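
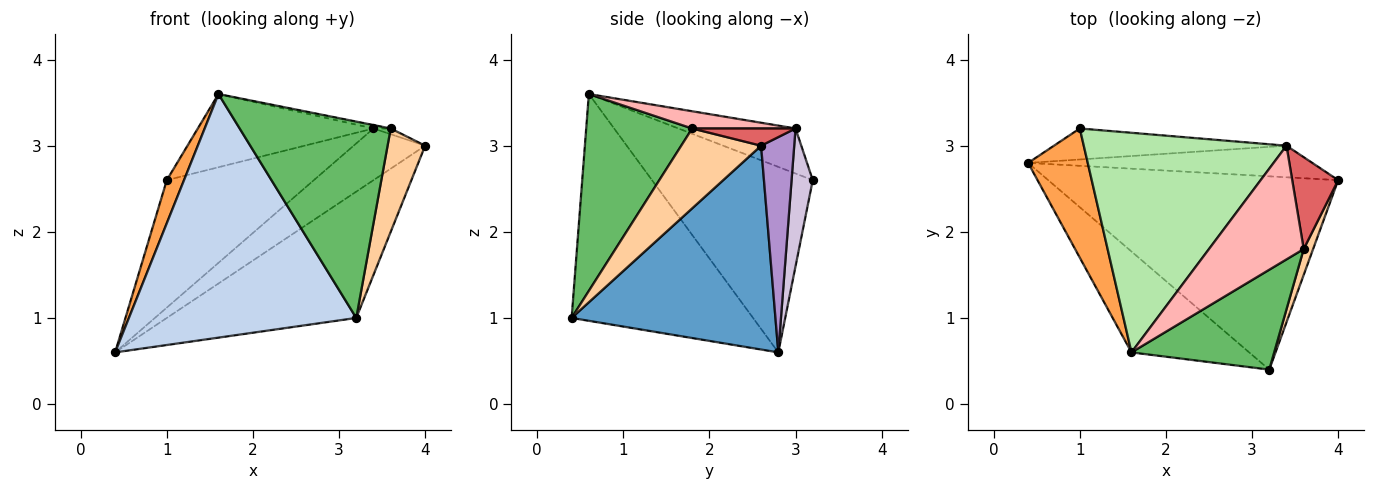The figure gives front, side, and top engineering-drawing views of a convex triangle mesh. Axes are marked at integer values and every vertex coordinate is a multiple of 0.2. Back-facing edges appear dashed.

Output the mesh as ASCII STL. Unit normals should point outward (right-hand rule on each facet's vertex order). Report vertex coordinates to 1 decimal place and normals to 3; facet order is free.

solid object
 facet normal 0.507 0.471 -0.721
  outer loop
   vertex 3.2 0.4 1.0
   vertex 0.4 2.8 0.6
   vertex 4.0 2.6 3.0
  endloop
 endfacet
 facet normal -0.593 -0.744 -0.308
  outer loop
   vertex 1.6 0.6 3.6
   vertex 0.4 2.8 0.6
   vertex 3.2 0.4 1.0
  endloop
 endfacet
 facet normal -0.947 -0.101 0.304
  outer loop
   vertex 1.0 3.2 2.6
   vertex 0.4 2.8 0.6
   vertex 1.6 0.6 3.6
  endloop
 endfacet
 facet normal 0.900 -0.423 0.106
  outer loop
   vertex 3.6 1.8 3.2
   vertex 3.2 0.4 1.0
   vertex 4.0 2.6 3.0
  endloop
 endfacet
 facet normal 0.530 -0.756 0.384
  outer loop
   vertex 3.6 1.8 3.2
   vertex 1.6 0.6 3.6
   vertex 3.2 0.4 1.0
  endloop
 endfacet
 facet normal -0.206 0.309 0.928
  outer loop
   vertex 3.4 3.0 3.2
   vertex 1.0 3.2 2.6
   vertex 1.6 0.6 3.6
  endloop
 endfacet
 facet normal 0.351 0.058 0.935
  outer loop
   vertex 3.4 3.0 3.2
   vertex 3.6 1.8 3.2
   vertex 4.0 2.6 3.0
  endloop
 endfacet
 facet normal 0.179 0.030 0.983
  outer loop
   vertex 3.4 3.0 3.2
   vertex 1.6 0.6 3.6
   vertex 3.6 1.8 3.2
  endloop
 endfacet
 facet normal 0.367 0.794 -0.485
  outer loop
   vertex 3.4 3.0 3.2
   vertex 4.0 2.6 3.0
   vertex 0.4 2.8 0.6
  endloop
 endfacet
 facet normal 0.139 0.962 -0.234
  outer loop
   vertex 3.4 3.0 3.2
   vertex 0.4 2.8 0.6
   vertex 1.0 3.2 2.6
  endloop
 endfacet
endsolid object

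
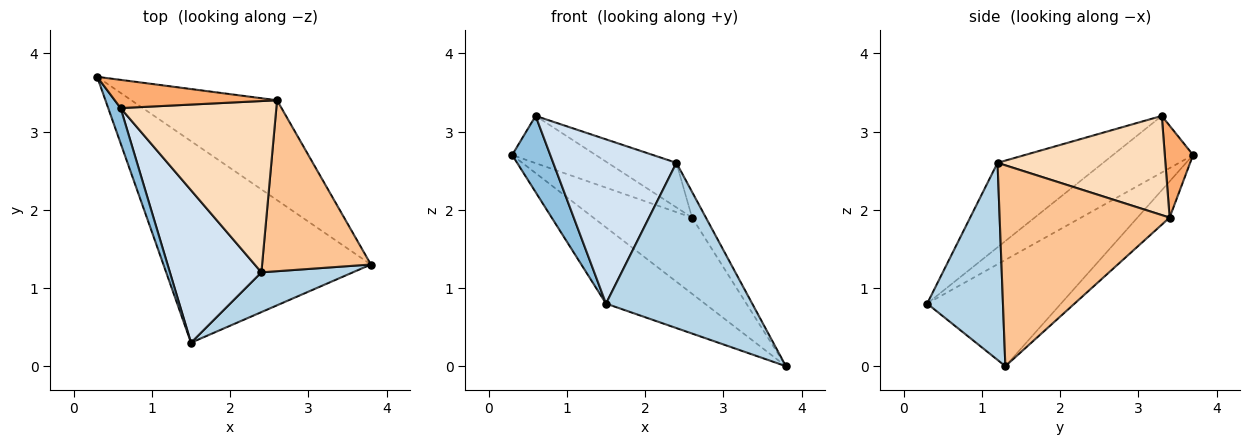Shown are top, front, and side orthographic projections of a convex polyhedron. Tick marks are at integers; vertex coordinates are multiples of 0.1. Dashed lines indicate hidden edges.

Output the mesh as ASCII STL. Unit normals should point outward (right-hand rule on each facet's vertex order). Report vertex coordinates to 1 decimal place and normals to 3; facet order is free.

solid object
 facet normal -0.432 0.319 -0.844
  outer loop
   vertex 1.5 0.3 0.8
   vertex 0.3 3.7 2.7
   vertex 3.8 1.3 0.0
  endloop
 endfacet
 facet normal -0.886 -0.421 0.194
  outer loop
   vertex 0.6 3.3 3.2
   vertex 0.3 3.7 2.7
   vertex 1.5 0.3 0.8
  endloop
 endfacet
 facet normal 0.450 -0.868 0.209
  outer loop
   vertex 2.4 1.2 2.6
   vertex 1.5 0.3 0.8
   vertex 3.8 1.3 0.0
  endloop
 endfacet
 facet normal -0.532 -0.621 0.576
  outer loop
   vertex 2.4 1.2 2.6
   vertex 0.6 3.3 3.2
   vertex 1.5 0.3 0.8
  endloop
 endfacet
 facet normal -0.194 0.595 -0.780
  outer loop
   vertex 2.6 3.4 1.9
   vertex 3.8 1.3 0.0
   vertex 0.3 3.7 2.7
  endloop
 endfacet
 facet normal 0.279 0.825 0.492
  outer loop
   vertex 2.6 3.4 1.9
   vertex 0.3 3.7 2.7
   vertex 0.6 3.3 3.2
  endloop
 endfacet
 facet normal 0.877 0.071 0.475
  outer loop
   vertex 2.6 3.4 1.9
   vertex 2.4 1.2 2.6
   vertex 3.8 1.3 0.0
  endloop
 endfacet
 facet normal 0.525 0.214 0.824
  outer loop
   vertex 2.6 3.4 1.9
   vertex 0.6 3.3 3.2
   vertex 2.4 1.2 2.6
  endloop
 endfacet
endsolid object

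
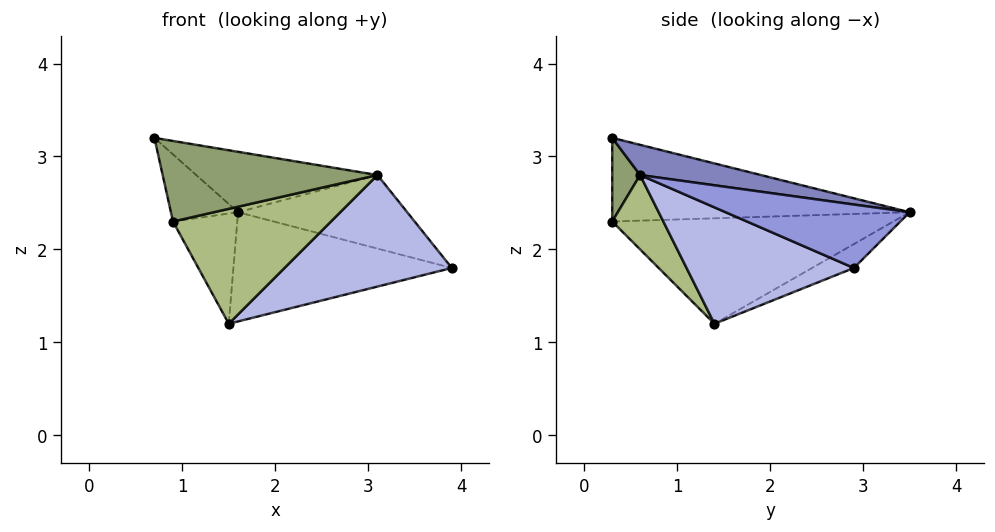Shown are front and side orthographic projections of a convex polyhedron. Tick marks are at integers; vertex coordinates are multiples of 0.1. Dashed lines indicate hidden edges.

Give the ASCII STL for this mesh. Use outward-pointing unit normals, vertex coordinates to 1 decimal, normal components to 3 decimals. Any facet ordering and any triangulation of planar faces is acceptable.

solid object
 facet normal -0.095 0.497 -0.862
  outer loop
   vertex 1.5 1.4 1.2
   vertex 1.6 3.5 2.4
   vertex 3.9 2.9 1.8
  endloop
 endfacet
 facet normal 0.136 0.204 0.969
  outer loop
   vertex 3.1 0.6 2.8
   vertex 1.6 3.5 2.4
   vertex 0.7 0.3 3.2
  endloop
 endfacet
 facet normal 0.311 0.286 0.906
  outer loop
   vertex 3.1 0.6 2.8
   vertex 3.9 2.9 1.8
   vertex 1.6 3.5 2.4
  endloop
 endfacet
 facet normal 0.485 -0.485 -0.728
  outer loop
   vertex 3.1 0.6 2.8
   vertex 1.5 1.4 1.2
   vertex 3.9 2.9 1.8
  endloop
 endfacet
 facet normal 0.129 -0.991 0.029
  outer loop
   vertex 0.9 0.3 2.3
   vertex 3.1 0.6 2.8
   vertex 0.7 0.3 3.2
  endloop
 endfacet
 facet normal 0.242 -0.749 -0.617
  outer loop
   vertex 0.9 0.3 2.3
   vertex 1.5 1.4 1.2
   vertex 3.1 0.6 2.8
  endloop
 endfacet
 facet normal -0.953 0.215 -0.212
  outer loop
   vertex 0.9 0.3 2.3
   vertex 0.7 0.3 3.2
   vertex 1.6 3.5 2.4
  endloop
 endfacet
 facet normal -0.931 0.213 -0.295
  outer loop
   vertex 0.9 0.3 2.3
   vertex 1.6 3.5 2.4
   vertex 1.5 1.4 1.2
  endloop
 endfacet
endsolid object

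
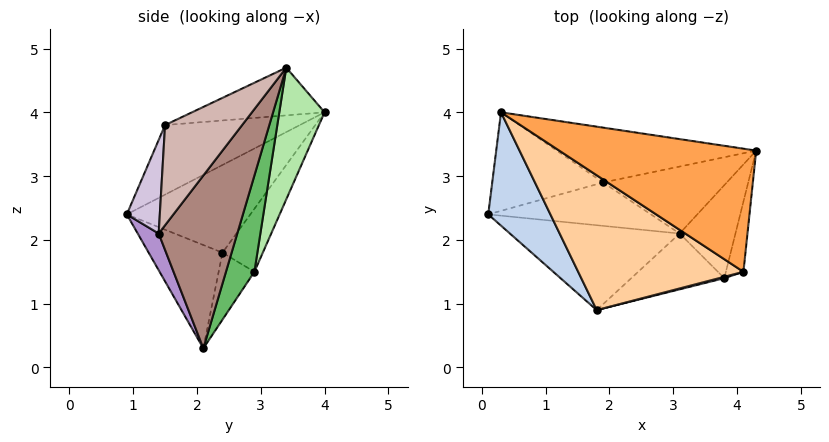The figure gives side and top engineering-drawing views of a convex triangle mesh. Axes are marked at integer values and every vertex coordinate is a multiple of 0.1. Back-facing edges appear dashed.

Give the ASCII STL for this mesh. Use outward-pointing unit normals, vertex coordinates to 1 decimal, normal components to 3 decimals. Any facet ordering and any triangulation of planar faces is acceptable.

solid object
 facet normal -0.381 -0.681 -0.625
  outer loop
   vertex 3.1 2.1 0.3
   vertex 1.8 0.9 2.4
   vertex 0.1 2.4 1.8
  endloop
 endfacet
 facet normal -0.670 -0.570 0.475
  outer loop
   vertex 0.3 4.0 4.0
   vertex 0.1 2.4 1.8
   vertex 1.8 0.9 2.4
  endloop
 endfacet
 facet normal -0.216 -0.399 0.891
  outer loop
   vertex 4.1 1.5 3.8
   vertex 4.3 3.4 4.7
   vertex 0.3 4.0 4.0
  endloop
 endfacet
 facet normal -0.323 -0.553 0.768
  outer loop
   vertex 4.1 1.5 3.8
   vertex 0.3 4.0 4.0
   vertex 1.8 0.9 2.4
  endloop
 endfacet
 facet normal 0.263 0.903 -0.339
  outer loop
   vertex 1.9 2.9 1.5
   vertex 4.3 3.4 4.7
   vertex 3.1 2.1 0.3
  endloop
 endfacet
 facet normal 0.191 0.938 -0.290
  outer loop
   vertex 1.9 2.9 1.5
   vertex 0.3 4.0 4.0
   vertex 4.3 3.4 4.7
  endloop
 endfacet
 facet normal -0.295 0.632 -0.716
  outer loop
   vertex 1.9 2.9 1.5
   vertex 3.1 2.1 0.3
   vertex 0.1 2.4 1.8
  endloop
 endfacet
 facet normal -0.308 0.783 -0.541
  outer loop
   vertex 1.9 2.9 1.5
   vertex 0.1 2.4 1.8
   vertex 0.3 4.0 4.0
  endloop
 endfacet
 facet normal 0.162 -0.897 -0.412
  outer loop
   vertex 3.8 1.4 2.1
   vertex 1.8 0.9 2.4
   vertex 3.1 2.1 0.3
  endloop
 endfacet
 facet normal 0.244 -0.970 0.014
  outer loop
   vertex 3.8 1.4 2.1
   vertex 4.1 1.5 3.8
   vertex 1.8 0.9 2.4
  endloop
 endfacet
 facet normal 0.939 0.159 -0.303
  outer loop
   vertex 3.8 1.4 2.1
   vertex 3.1 2.1 0.3
   vertex 4.3 3.4 4.7
  endloop
 endfacet
 facet normal 0.985 -0.022 -0.172
  outer loop
   vertex 3.8 1.4 2.1
   vertex 4.3 3.4 4.7
   vertex 4.1 1.5 3.8
  endloop
 endfacet
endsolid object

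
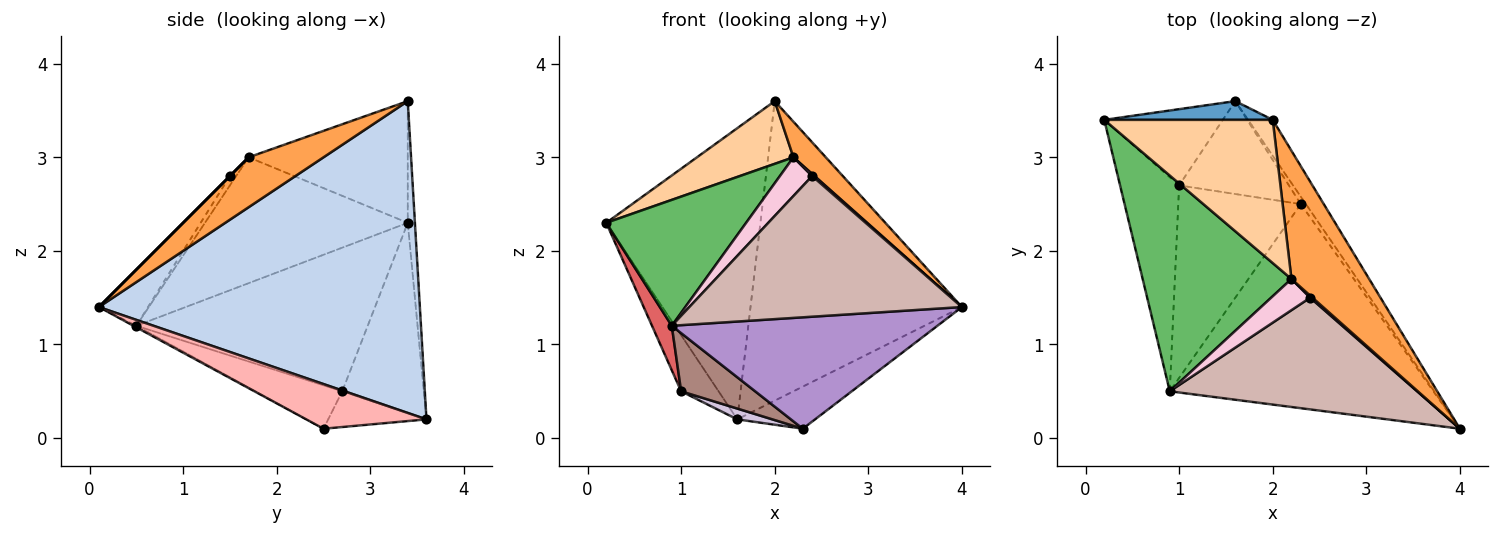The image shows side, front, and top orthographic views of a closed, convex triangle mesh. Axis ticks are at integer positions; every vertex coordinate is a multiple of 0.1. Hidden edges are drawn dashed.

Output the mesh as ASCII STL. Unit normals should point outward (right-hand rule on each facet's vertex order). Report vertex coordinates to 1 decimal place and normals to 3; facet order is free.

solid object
 facet normal -0.046 0.997 0.064
  outer loop
   vertex 1.6 3.6 0.2
   vertex 0.2 3.4 2.3
   vertex 2.0 3.4 3.6
  endloop
 endfacet
 facet normal 0.833 0.549 -0.066
  outer loop
   vertex 1.6 3.6 0.2
   vertex 2.0 3.4 3.6
   vertex 4.0 0.1 1.4
  endloop
 endfacet
 facet normal 0.526 -0.227 0.819
  outer loop
   vertex 2.2 1.7 3.0
   vertex 4.0 0.1 1.4
   vertex 2.0 3.4 3.6
  endloop
 endfacet
 facet normal -0.552 -0.335 0.764
  outer loop
   vertex 2.2 1.7 3.0
   vertex 2.0 3.4 3.6
   vertex 0.2 3.4 2.3
  endloop
 endfacet
 facet normal -0.590 -0.407 0.697
  outer loop
   vertex 2.2 1.7 3.0
   vertex 0.2 3.4 2.3
   vertex 0.9 0.5 1.2
  endloop
 endfacet
 facet normal -0.791 0.363 -0.493
  outer loop
   vertex 1.0 2.7 0.5
   vertex 0.2 3.4 2.3
   vertex 1.6 3.6 0.2
  endloop
 endfacet
 facet normal -0.922 -0.079 -0.379
  outer loop
   vertex 1.0 2.7 0.5
   vertex 0.9 0.5 1.2
   vertex 0.2 3.4 2.3
  endloop
 endfacet
 facet normal 0.836 0.541 -0.095
  outer loop
   vertex 2.3 2.5 0.1
   vertex 1.6 3.6 0.2
   vertex 4.0 0.1 1.4
  endloop
 endfacet
 facet normal -0.005 -0.479 -0.878
  outer loop
   vertex 2.3 2.5 0.1
   vertex 4.0 0.1 1.4
   vertex 0.9 0.5 1.2
  endloop
 endfacet
 facet normal -0.308 -0.110 -0.945
  outer loop
   vertex 2.3 2.5 0.1
   vertex 1.0 2.7 0.5
   vertex 1.6 3.6 0.2
  endloop
 endfacet
 facet normal -0.321 -0.274 -0.907
  outer loop
   vertex 2.3 2.5 0.1
   vertex 0.9 0.5 1.2
   vertex 1.0 2.7 0.5
  endloop
 endfacet
 facet normal -0.140 -0.775 0.616
  outer loop
   vertex 2.4 1.5 2.8
   vertex 0.9 0.5 1.2
   vertex 4.0 0.1 1.4
  endloop
 endfacet
 facet normal 0.000 -0.707 0.707
  outer loop
   vertex 2.4 1.5 2.8
   vertex 4.0 0.1 1.4
   vertex 2.2 1.7 3.0
  endloop
 endfacet
 facet normal -0.149 -0.770 0.621
  outer loop
   vertex 2.4 1.5 2.8
   vertex 2.2 1.7 3.0
   vertex 0.9 0.5 1.2
  endloop
 endfacet
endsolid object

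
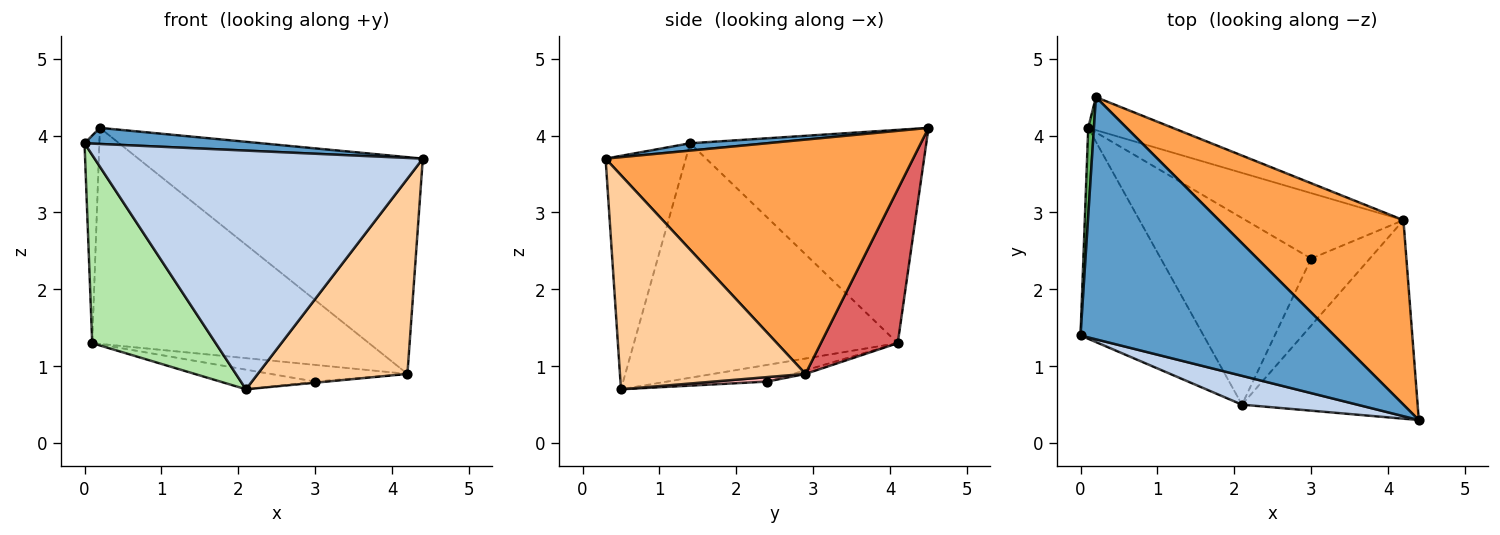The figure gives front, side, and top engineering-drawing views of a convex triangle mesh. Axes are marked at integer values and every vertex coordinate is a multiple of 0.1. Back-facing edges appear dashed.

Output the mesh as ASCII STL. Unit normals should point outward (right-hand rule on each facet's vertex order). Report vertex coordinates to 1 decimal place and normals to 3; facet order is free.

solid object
 facet normal 0.029 -0.066 0.997
  outer loop
   vertex 0.2 4.5 4.1
   vertex 0.0 1.4 3.9
   vertex 4.4 0.3 3.7
  endloop
 endfacet
 facet normal -0.236 -0.965 0.117
  outer loop
   vertex 2.1 0.5 0.7
   vertex 4.4 0.3 3.7
   vertex 0.0 1.4 3.9
  endloop
 endfacet
 facet normal 0.636 0.588 0.500
  outer loop
   vertex 4.2 2.9 0.9
   vertex 0.2 4.5 4.1
   vertex 4.4 0.3 3.7
  endloop
 endfacet
 facet normal 0.656 -0.529 -0.538
  outer loop
   vertex 4.2 2.9 0.9
   vertex 4.4 0.3 3.7
   vertex 2.1 0.5 0.7
  endloop
 endfacet
 facet normal -0.998 0.063 0.027
  outer loop
   vertex 0.1 4.1 1.3
   vertex 0.0 1.4 3.9
   vertex 0.2 4.5 4.1
  endloop
 endfacet
 facet normal -0.818 -0.383 -0.429
  outer loop
   vertex 0.1 4.1 1.3
   vertex 2.1 0.5 0.7
   vertex 0.0 1.4 3.9
  endloop
 endfacet
 facet normal 0.265 0.953 -0.146
  outer loop
   vertex 0.1 4.1 1.3
   vertex 0.2 4.5 4.1
   vertex 4.2 2.9 0.9
  endloop
 endfacet
 facet normal 0.076 0.016 -0.997
  outer loop
   vertex 3.0 2.4 0.8
   vertex 4.2 2.9 0.9
   vertex 2.1 0.5 0.7
  endloop
 endfacet
 facet normal -0.110 0.104 -0.989
  outer loop
   vertex 3.0 2.4 0.8
   vertex 2.1 0.5 0.7
   vertex 0.1 4.1 1.3
  endloop
 endfacet
 facet normal -0.022 0.247 -0.969
  outer loop
   vertex 3.0 2.4 0.8
   vertex 0.1 4.1 1.3
   vertex 4.2 2.9 0.9
  endloop
 endfacet
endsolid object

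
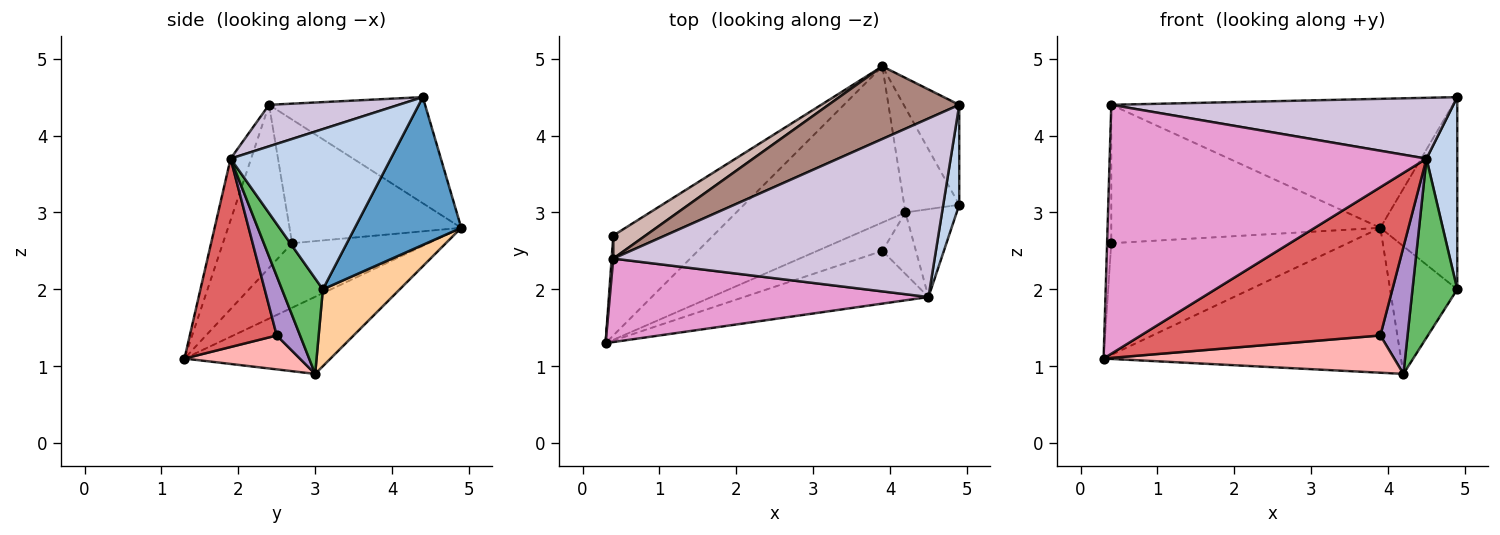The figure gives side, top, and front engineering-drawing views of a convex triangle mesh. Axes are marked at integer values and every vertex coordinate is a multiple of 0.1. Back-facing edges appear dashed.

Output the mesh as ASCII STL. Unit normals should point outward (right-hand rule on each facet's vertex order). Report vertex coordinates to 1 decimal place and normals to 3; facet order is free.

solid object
 facet normal 0.775 0.560 -0.291
  outer loop
   vertex 4.9 4.4 4.5
   vertex 4.9 3.1 2.0
   vertex 3.9 4.9 2.8
  endloop
 endfacet
 facet normal 0.977 -0.188 0.098
  outer loop
   vertex 4.5 1.9 3.7
   vertex 4.9 3.1 2.0
   vertex 4.9 4.4 4.5
  endloop
 endfacet
 facet normal -0.317 0.645 -0.695
  outer loop
   vertex 4.2 3.0 0.9
   vertex 0.3 1.3 1.1
   vertex 3.9 4.9 2.8
  endloop
 endfacet
 facet normal 0.663 0.579 -0.474
  outer loop
   vertex 4.2 3.0 0.9
   vertex 3.9 4.9 2.8
   vertex 4.9 3.1 2.0
  endloop
 endfacet
 facet normal 0.634 -0.694 -0.341
  outer loop
   vertex 4.2 3.0 0.9
   vertex 4.9 3.1 2.0
   vertex 4.5 1.9 3.7
  endloop
 endfacet
 facet normal -0.395 0.685 -0.613
  outer loop
   vertex 0.4 2.7 2.6
   vertex 3.9 4.9 2.8
   vertex 0.3 1.3 1.1
  endloop
 endfacet
 facet normal 0.324 -0.892 -0.317
  outer loop
   vertex 3.9 2.5 1.4
   vertex 4.5 1.9 3.7
   vertex 0.3 1.3 1.1
  endloop
 endfacet
 facet normal 0.301 -0.759 -0.578
  outer loop
   vertex 3.9 2.5 1.4
   vertex 0.3 1.3 1.1
   vertex 4.2 3.0 0.9
  endloop
 endfacet
 facet normal 0.611 -0.712 -0.345
  outer loop
   vertex 3.9 2.5 1.4
   vertex 4.2 3.0 0.9
   vertex 4.5 1.9 3.7
  endloop
 endfacet
 facet normal 0.121 -0.320 0.940
  outer loop
   vertex 0.4 2.4 4.4
   vertex 4.5 1.9 3.7
   vertex 4.9 4.4 4.5
  endloop
 endfacet
 facet normal -0.370 0.810 0.456
  outer loop
   vertex 0.4 2.4 4.4
   vertex 4.9 4.4 4.5
   vertex 3.9 4.9 2.8
  endloop
 endfacet
 facet normal -0.533 0.835 0.139
  outer loop
   vertex 0.4 2.4 4.4
   vertex 3.9 4.9 2.8
   vertex 0.4 2.7 2.6
  endloop
 endfacet
 facet normal -0.061 -0.946 0.317
  outer loop
   vertex 0.4 2.4 4.4
   vertex 0.3 1.3 1.1
   vertex 4.5 1.9 3.7
  endloop
 endfacet
 facet normal -0.998 0.060 0.010
  outer loop
   vertex 0.4 2.4 4.4
   vertex 0.4 2.7 2.6
   vertex 0.3 1.3 1.1
  endloop
 endfacet
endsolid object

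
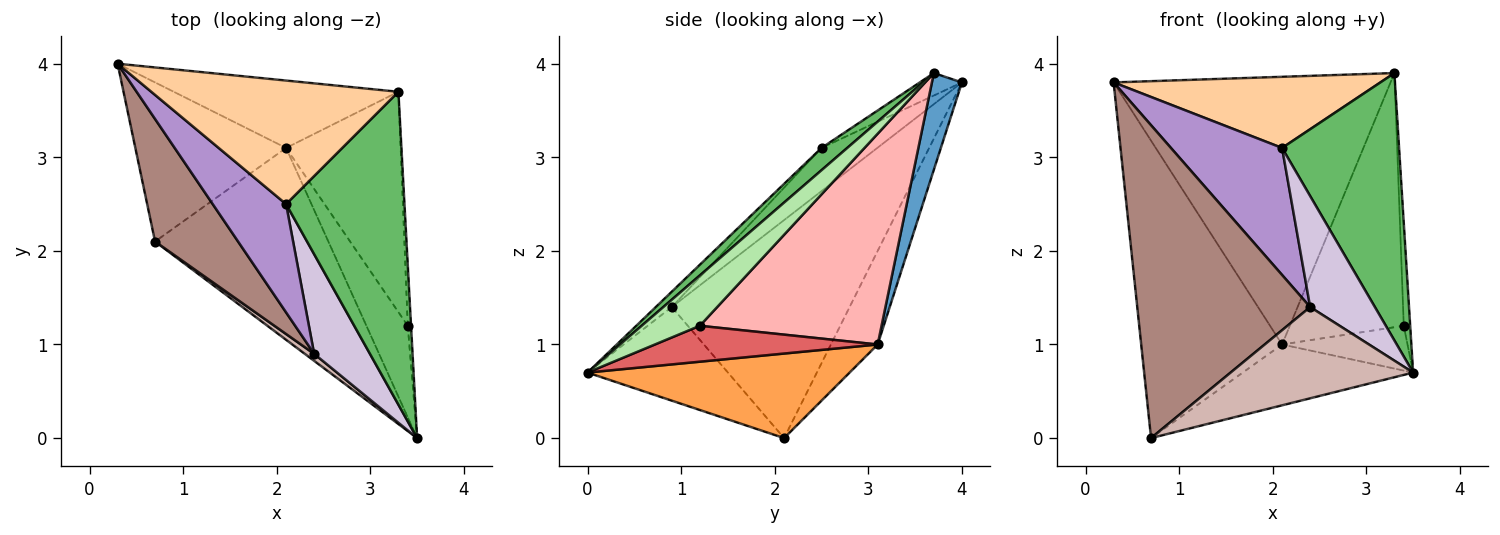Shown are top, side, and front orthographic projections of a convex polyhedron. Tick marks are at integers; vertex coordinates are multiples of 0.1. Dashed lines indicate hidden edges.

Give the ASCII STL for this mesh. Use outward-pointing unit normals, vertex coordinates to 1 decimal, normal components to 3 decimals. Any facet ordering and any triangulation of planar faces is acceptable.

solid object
 facet normal 0.105 0.964 -0.243
  outer loop
   vertex 2.1 3.1 1.0
   vertex 0.3 4.0 3.8
   vertex 3.3 3.7 3.9
  endloop
 endfacet
 facet normal -0.281 0.846 -0.453
  outer loop
   vertex 2.1 3.1 1.0
   vertex 0.7 2.1 0.0
   vertex 0.3 4.0 3.8
  endloop
 endfacet
 facet normal 0.422 0.274 -0.864
  outer loop
   vertex 2.1 3.1 1.0
   vertex 3.5 0.0 0.7
   vertex 0.7 2.1 0.0
  endloop
 endfacet
 facet normal -0.079 -0.497 0.864
  outer loop
   vertex 2.1 2.5 3.1
   vertex 3.3 3.7 3.9
   vertex 0.3 4.0 3.8
  endloop
 endfacet
 facet normal 0.142 -0.643 0.753
  outer loop
   vertex 2.1 2.5 3.1
   vertex 3.5 0.0 0.7
   vertex 3.3 3.7 3.9
  endloop
 endfacet
 facet normal 0.992 0.110 -0.065
  outer loop
   vertex 3.4 1.2 1.2
   vertex 3.3 3.7 3.9
   vertex 3.5 0.0 0.7
  endloop
 endfacet
 facet normal 0.615 0.346 -0.708
  outer loop
   vertex 3.4 1.2 1.2
   vertex 3.5 0.0 0.7
   vertex 2.1 3.1 1.0
  endloop
 endfacet
 facet normal 0.770 0.483 -0.418
  outer loop
   vertex 3.4 1.2 1.2
   vertex 2.1 3.1 1.0
   vertex 3.3 3.7 3.9
  endloop
 endfacet
 facet normal -0.357 -0.711 0.606
  outer loop
   vertex 2.4 0.9 1.4
   vertex 2.1 2.5 3.1
   vertex 0.3 4.0 3.8
  endloop
 endfacet
 facet normal -0.181 -0.732 0.657
  outer loop
   vertex 2.4 0.9 1.4
   vertex 3.5 0.0 0.7
   vertex 2.1 2.5 3.1
  endloop
 endfacet
 facet normal -0.692 -0.672 0.263
  outer loop
   vertex 2.4 0.9 1.4
   vertex 0.3 4.0 3.8
   vertex 0.7 2.1 0.0
  endloop
 endfacet
 facet normal -0.609 -0.791 0.061
  outer loop
   vertex 2.4 0.9 1.4
   vertex 0.7 2.1 0.0
   vertex 3.5 0.0 0.7
  endloop
 endfacet
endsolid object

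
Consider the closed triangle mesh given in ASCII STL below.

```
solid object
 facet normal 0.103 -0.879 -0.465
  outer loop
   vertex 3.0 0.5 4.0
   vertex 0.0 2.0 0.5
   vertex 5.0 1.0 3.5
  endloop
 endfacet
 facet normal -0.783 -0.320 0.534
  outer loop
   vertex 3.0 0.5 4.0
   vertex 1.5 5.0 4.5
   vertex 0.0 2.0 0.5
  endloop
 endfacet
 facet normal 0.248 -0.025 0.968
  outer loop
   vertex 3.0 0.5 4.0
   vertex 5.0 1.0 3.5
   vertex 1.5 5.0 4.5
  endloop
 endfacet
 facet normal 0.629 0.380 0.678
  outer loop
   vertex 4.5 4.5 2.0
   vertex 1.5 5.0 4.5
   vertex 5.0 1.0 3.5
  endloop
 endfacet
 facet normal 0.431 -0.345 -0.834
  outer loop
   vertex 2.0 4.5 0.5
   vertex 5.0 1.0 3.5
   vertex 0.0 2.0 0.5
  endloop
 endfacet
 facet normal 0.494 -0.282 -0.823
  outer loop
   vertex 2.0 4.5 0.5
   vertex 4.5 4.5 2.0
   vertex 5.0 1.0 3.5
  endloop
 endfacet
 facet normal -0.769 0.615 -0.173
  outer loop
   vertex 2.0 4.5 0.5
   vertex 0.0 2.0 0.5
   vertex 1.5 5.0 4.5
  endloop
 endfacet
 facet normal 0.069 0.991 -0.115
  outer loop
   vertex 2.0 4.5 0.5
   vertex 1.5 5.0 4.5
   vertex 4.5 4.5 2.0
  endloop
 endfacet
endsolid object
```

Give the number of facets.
8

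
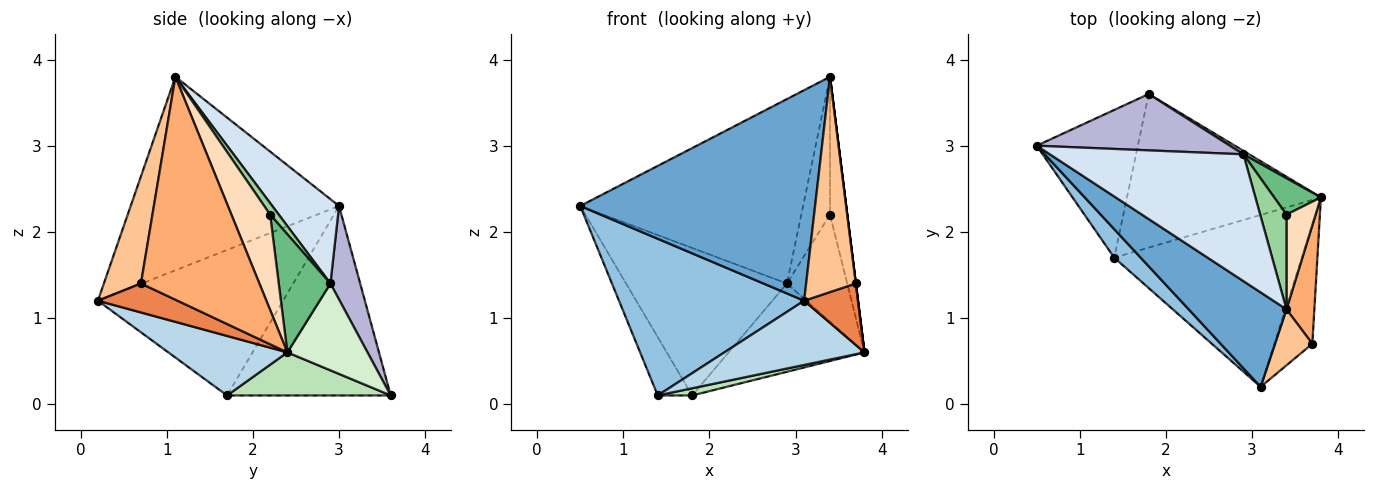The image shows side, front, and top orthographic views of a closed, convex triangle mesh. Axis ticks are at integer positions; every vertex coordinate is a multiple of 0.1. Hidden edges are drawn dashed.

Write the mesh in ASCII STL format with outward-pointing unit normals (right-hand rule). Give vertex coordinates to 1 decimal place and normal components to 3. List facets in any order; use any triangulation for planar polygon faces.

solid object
 facet normal -0.629 -0.709 0.318
  outer loop
   vertex 3.4 1.1 3.8
   vertex 0.5 3.0 2.3
   vertex 3.1 0.2 1.2
  endloop
 endfacet
 facet normal -0.701 -0.701 0.128
  outer loop
   vertex 1.4 1.7 0.1
   vertex 3.1 0.2 1.2
   vertex 0.5 3.0 2.3
  endloop
 endfacet
 facet normal 0.285 -0.336 -0.898
  outer loop
   vertex 1.4 1.7 0.1
   vertex 3.8 2.4 0.6
   vertex 3.1 0.2 1.2
  endloop
 endfacet
 facet normal 0.240 0.800 0.550
  outer loop
   vertex 2.9 2.9 1.4
   vertex 0.5 3.0 2.3
   vertex 3.4 1.1 3.8
  endloop
 endfacet
 facet normal 0.561 -0.379 -0.736
  outer loop
   vertex 3.7 0.7 1.4
   vertex 3.1 0.2 1.2
   vertex 3.8 2.4 0.6
  endloop
 endfacet
 facet normal 0.992 0.000 0.124
  outer loop
   vertex 3.7 0.7 1.4
   vertex 3.8 2.4 0.6
   vertex 3.4 1.1 3.8
  endloop
 endfacet
 facet normal 0.586 -0.784 0.204
  outer loop
   vertex 3.7 0.7 1.4
   vertex 3.4 1.1 3.8
   vertex 3.1 0.2 1.2
  endloop
 endfacet
 facet normal 0.880 0.391 0.269
  outer loop
   vertex 3.4 2.2 2.2
   vertex 3.4 1.1 3.8
   vertex 3.8 2.4 0.6
  endloop
 endfacet
 facet normal 0.630 0.735 0.249
  outer loop
   vertex 3.4 2.2 2.2
   vertex 3.8 2.4 0.6
   vertex 2.9 2.9 1.4
  endloop
 endfacet
 facet normal 0.240 0.800 0.550
  outer loop
   vertex 3.4 2.2 2.2
   vertex 2.9 2.9 1.4
   vertex 3.4 1.1 3.8
  endloop
 endfacet
 facet normal 0.216 -0.046 -0.975
  outer loop
   vertex 1.8 3.6 0.1
   vertex 3.8 2.4 0.6
   vertex 1.4 1.7 0.1
  endloop
 endfacet
 facet normal 0.508 0.861 0.034
  outer loop
   vertex 1.8 3.6 0.1
   vertex 2.9 2.9 1.4
   vertex 3.8 2.4 0.6
  endloop
 endfacet
 facet normal -0.867 0.183 -0.463
  outer loop
   vertex 1.8 3.6 0.1
   vertex 1.4 1.7 0.1
   vertex 0.5 3.0 2.3
  endloop
 endfacet
 facet normal 0.170 0.921 0.352
  outer loop
   vertex 1.8 3.6 0.1
   vertex 0.5 3.0 2.3
   vertex 2.9 2.9 1.4
  endloop
 endfacet
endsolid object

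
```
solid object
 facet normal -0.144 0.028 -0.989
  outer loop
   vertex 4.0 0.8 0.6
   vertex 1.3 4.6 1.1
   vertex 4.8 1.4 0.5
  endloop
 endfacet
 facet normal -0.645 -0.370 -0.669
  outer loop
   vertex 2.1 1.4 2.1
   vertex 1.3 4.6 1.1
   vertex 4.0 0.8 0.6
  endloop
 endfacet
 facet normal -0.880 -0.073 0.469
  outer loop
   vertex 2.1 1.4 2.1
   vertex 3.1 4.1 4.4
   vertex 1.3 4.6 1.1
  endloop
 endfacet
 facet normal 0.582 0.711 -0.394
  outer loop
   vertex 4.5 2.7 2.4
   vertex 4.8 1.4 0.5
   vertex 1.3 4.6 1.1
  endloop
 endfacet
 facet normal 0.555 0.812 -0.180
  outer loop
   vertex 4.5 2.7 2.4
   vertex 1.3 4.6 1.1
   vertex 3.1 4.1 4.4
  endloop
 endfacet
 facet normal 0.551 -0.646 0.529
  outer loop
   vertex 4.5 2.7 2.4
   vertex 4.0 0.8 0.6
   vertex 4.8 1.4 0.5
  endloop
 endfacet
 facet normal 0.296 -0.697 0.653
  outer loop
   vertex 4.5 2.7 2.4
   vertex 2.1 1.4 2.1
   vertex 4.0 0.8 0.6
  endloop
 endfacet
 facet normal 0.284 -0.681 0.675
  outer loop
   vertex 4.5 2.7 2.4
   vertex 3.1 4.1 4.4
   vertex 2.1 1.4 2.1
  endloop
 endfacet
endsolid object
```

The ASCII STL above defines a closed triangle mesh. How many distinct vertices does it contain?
6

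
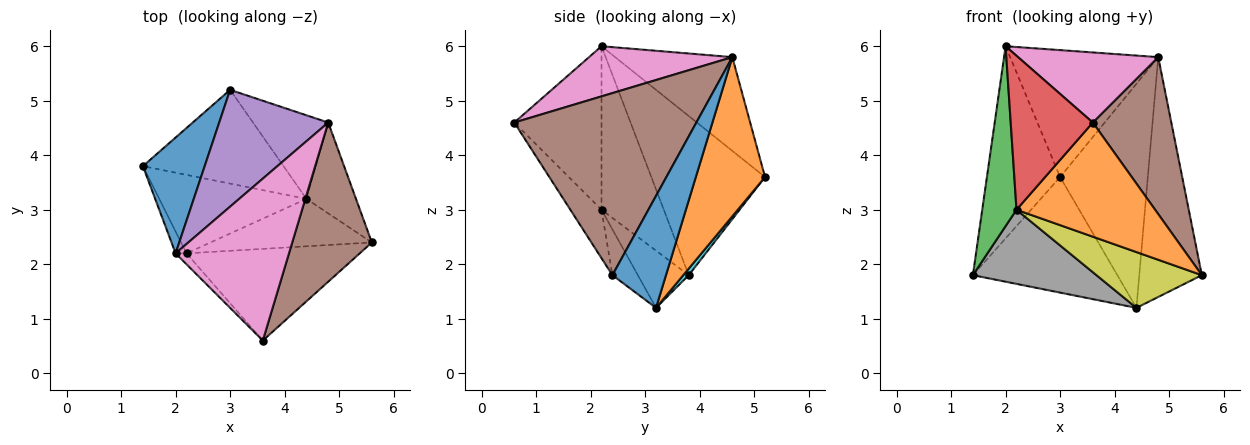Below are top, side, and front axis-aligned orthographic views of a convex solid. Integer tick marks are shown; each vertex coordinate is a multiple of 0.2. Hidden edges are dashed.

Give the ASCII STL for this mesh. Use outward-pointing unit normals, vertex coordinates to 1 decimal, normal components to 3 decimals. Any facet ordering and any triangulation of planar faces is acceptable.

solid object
 facet normal -0.799 0.515 0.310
  outer loop
   vertex 2.0 2.2 6.0
   vertex 3.0 5.2 3.6
   vertex 1.4 3.8 1.8
  endloop
 endfacet
 facet normal -0.173 -0.768 -0.617
  outer loop
   vertex 2.2 2.2 3.0
   vertex 5.6 2.4 1.8
   vertex 3.6 0.6 4.6
  endloop
 endfacet
 facet normal -0.875 -0.481 -0.058
  outer loop
   vertex 2.2 2.2 3.0
   vertex 2.0 2.2 6.0
   vertex 1.4 3.8 1.8
  endloop
 endfacet
 facet normal -0.727 -0.685 -0.048
  outer loop
   vertex 2.2 2.2 3.0
   vertex 3.6 0.6 4.6
   vertex 2.0 2.2 6.0
  endloop
 endfacet
 facet normal -0.503 0.636 0.585
  outer loop
   vertex 4.8 4.6 5.8
   vertex 3.0 5.2 3.6
   vertex 2.0 2.2 6.0
  endloop
 endfacet
 facet normal 0.852 -0.367 0.373
  outer loop
   vertex 4.8 4.6 5.8
   vertex 3.6 0.6 4.6
   vertex 5.6 2.4 1.8
  endloop
 endfacet
 facet normal 0.376 -0.368 0.850
  outer loop
   vertex 4.8 4.6 5.8
   vertex 2.0 2.2 6.0
   vertex 3.6 0.6 4.6
  endloop
 endfacet
 facet normal -0.272 -0.661 -0.700
  outer loop
   vertex 4.4 3.2 1.2
   vertex 2.2 2.2 3.0
   vertex 1.4 3.8 1.8
  endloop
 endfacet
 facet normal -0.181 -0.749 -0.637
  outer loop
   vertex 4.4 3.2 1.2
   vertex 5.6 2.4 1.8
   vertex 2.2 2.2 3.0
  endloop
 endfacet
 facet normal 0.029 0.776 -0.630
  outer loop
   vertex 4.4 3.2 1.2
   vertex 1.4 3.8 1.8
   vertex 3.0 5.2 3.6
  endloop
 endfacet
 facet normal 0.625 0.730 -0.277
  outer loop
   vertex 4.4 3.2 1.2
   vertex 4.8 4.6 5.8
   vertex 5.6 2.4 1.8
  endloop
 endfacet
 facet normal 0.595 0.753 -0.281
  outer loop
   vertex 4.4 3.2 1.2
   vertex 3.0 5.2 3.6
   vertex 4.8 4.6 5.8
  endloop
 endfacet
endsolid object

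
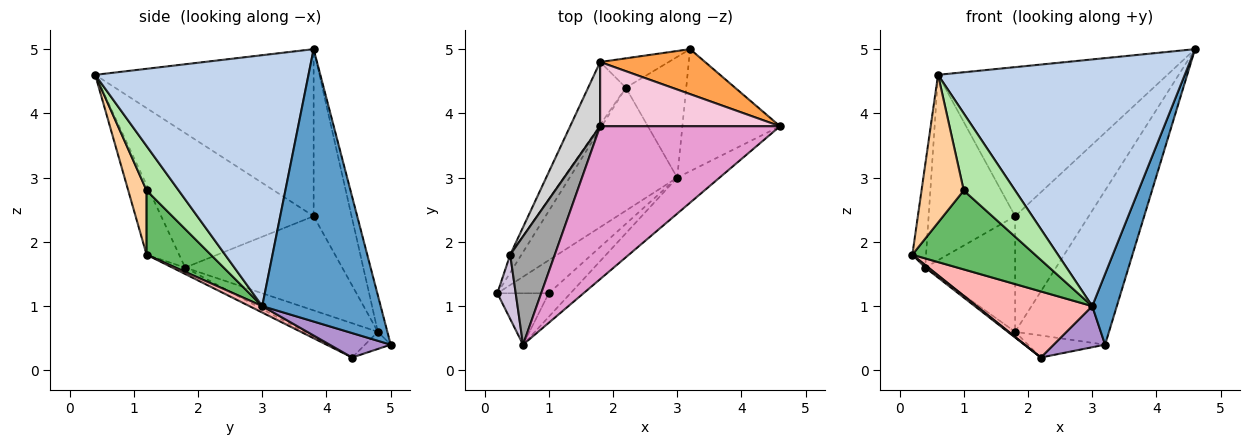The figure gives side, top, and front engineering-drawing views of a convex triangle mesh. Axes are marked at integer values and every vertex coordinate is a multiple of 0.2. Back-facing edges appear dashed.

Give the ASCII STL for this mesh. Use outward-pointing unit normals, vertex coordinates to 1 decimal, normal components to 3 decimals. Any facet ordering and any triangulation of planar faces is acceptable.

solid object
 facet normal 0.924 -0.192 -0.331
  outer loop
   vertex 3.0 3.0 1.0
   vertex 3.2 5.0 0.4
   vertex 4.6 3.8 5.0
  endloop
 endfacet
 facet normal 0.650 -0.752 -0.110
  outer loop
   vertex 3.0 3.0 1.0
   vertex 4.6 3.8 5.0
   vertex 0.6 0.4 4.6
  endloop
 endfacet
 facet normal -0.097 0.956 0.279
  outer loop
   vertex 1.8 4.8 0.6
   vertex 4.6 3.8 5.0
   vertex 3.2 5.0 0.4
  endloop
 endfacet
 facet normal 0.380 -0.874 -0.304
  outer loop
   vertex 1.0 1.2 2.8
   vertex 0.6 0.4 4.6
   vertex 0.2 1.2 1.8
  endloop
 endfacet
 facet normal 0.435 -0.831 -0.348
  outer loop
   vertex 1.0 1.2 2.8
   vertex 0.2 1.2 1.8
   vertex 3.0 3.0 1.0
  endloop
 endfacet
 facet normal 0.513 -0.821 -0.251
  outer loop
   vertex 1.0 1.2 2.8
   vertex 3.0 3.0 1.0
   vertex 0.6 0.4 4.6
  endloop
 endfacet
 facet normal -0.196 0.588 -0.784
  outer loop
   vertex 2.2 4.4 0.2
   vertex 1.8 4.8 0.6
   vertex 3.2 5.0 0.4
  endloop
 endfacet
 facet normal 0.053 -0.473 -0.880
  outer loop
   vertex 2.2 4.4 0.2
   vertex 3.0 3.0 1.0
   vertex 0.2 1.2 1.8
  endloop
 endfacet
 facet normal 0.357 -0.301 -0.884
  outer loop
   vertex 2.2 4.4 0.2
   vertex 3.2 5.0 0.4
   vertex 3.0 3.0 1.0
  endloop
 endfacet
 facet normal -0.896 0.377 0.236
  outer loop
   vertex 0.4 1.8 1.6
   vertex 0.2 1.2 1.8
   vertex 0.6 0.4 4.6
  endloop
 endfacet
 facet normal -0.492 -0.123 -0.862
  outer loop
   vertex 0.4 1.8 1.6
   vertex 2.2 4.4 0.2
   vertex 0.2 1.2 1.8
  endloop
 endfacet
 facet normal -0.671 0.067 -0.738
  outer loop
   vertex 0.4 1.8 1.6
   vertex 1.8 4.8 0.6
   vertex 2.2 4.4 0.2
  endloop
 endfacet
 facet normal -0.554 0.581 0.596
  outer loop
   vertex 1.8 3.8 2.4
   vertex 0.6 0.4 4.6
   vertex 4.6 3.8 5.0
  endloop
 endfacet
 facet normal -0.411 0.797 0.443
  outer loop
   vertex 1.8 3.8 2.4
   vertex 4.6 3.8 5.0
   vertex 1.8 4.8 0.6
  endloop
 endfacet
 facet normal -0.836 0.474 0.277
  outer loop
   vertex 1.8 3.8 2.4
   vertex 0.4 1.8 1.6
   vertex 0.6 0.4 4.6
  endloop
 endfacet
 facet normal -0.836 0.479 0.266
  outer loop
   vertex 1.8 3.8 2.4
   vertex 1.8 4.8 0.6
   vertex 0.4 1.8 1.6
  endloop
 endfacet
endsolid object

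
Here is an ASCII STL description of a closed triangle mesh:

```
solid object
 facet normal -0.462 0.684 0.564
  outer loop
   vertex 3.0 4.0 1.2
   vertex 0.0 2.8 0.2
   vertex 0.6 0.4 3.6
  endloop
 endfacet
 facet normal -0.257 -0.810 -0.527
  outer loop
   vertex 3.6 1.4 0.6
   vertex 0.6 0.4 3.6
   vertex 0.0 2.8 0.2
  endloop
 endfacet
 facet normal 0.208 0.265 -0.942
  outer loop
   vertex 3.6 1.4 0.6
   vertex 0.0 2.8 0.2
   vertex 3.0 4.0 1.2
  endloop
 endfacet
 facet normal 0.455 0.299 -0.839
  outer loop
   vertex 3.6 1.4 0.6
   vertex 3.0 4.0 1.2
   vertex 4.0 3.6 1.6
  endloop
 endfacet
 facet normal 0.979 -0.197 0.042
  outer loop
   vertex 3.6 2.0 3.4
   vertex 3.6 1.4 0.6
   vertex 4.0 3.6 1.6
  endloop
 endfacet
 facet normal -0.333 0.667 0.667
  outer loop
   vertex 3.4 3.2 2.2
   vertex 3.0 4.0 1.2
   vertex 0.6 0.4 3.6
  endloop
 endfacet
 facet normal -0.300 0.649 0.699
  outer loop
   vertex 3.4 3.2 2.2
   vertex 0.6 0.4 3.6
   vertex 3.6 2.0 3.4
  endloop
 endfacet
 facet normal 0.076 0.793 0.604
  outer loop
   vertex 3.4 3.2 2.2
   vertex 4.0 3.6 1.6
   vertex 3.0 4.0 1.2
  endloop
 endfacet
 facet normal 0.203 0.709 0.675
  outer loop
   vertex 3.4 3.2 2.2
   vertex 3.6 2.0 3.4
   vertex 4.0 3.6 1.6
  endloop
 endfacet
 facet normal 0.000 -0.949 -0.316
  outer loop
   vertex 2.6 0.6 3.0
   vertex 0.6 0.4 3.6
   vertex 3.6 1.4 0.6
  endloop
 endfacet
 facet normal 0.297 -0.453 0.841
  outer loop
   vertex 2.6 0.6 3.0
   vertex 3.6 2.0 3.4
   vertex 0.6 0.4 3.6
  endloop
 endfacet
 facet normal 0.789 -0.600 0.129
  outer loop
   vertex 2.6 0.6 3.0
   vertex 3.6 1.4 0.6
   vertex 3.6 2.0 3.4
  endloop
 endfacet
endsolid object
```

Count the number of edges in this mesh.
18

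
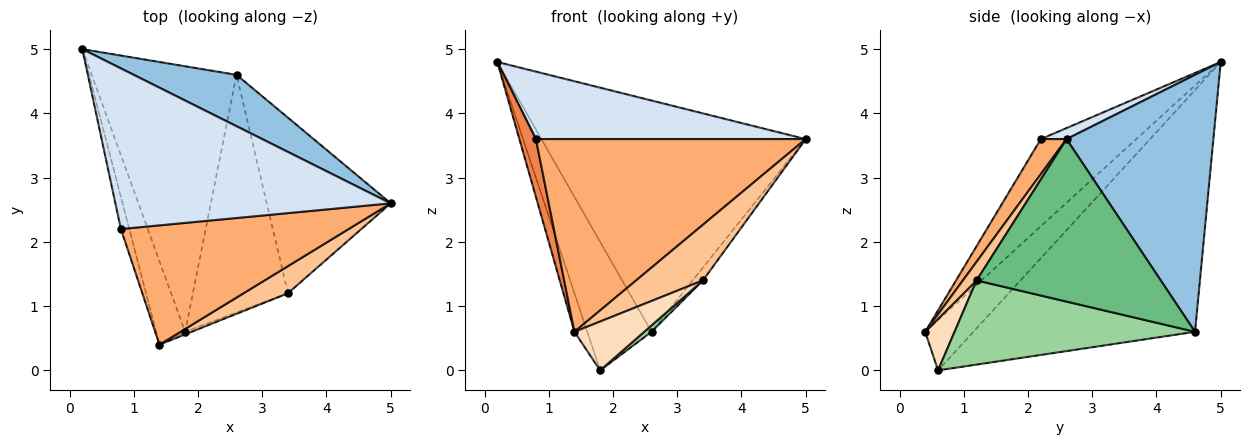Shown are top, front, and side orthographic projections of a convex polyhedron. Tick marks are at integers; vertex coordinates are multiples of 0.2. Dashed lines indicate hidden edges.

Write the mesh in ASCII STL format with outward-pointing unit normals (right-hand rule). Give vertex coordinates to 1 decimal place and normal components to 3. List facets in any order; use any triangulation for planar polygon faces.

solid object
 facet normal -0.844 0.225 -0.487
  outer loop
   vertex 1.8 0.6 0.0
   vertex 1.4 0.4 0.6
   vertex 0.2 5.0 4.8
  endloop
 endfacet
 facet normal 0.477 0.858 0.191
  outer loop
   vertex 2.6 4.6 0.6
   vertex 0.2 5.0 4.8
   vertex 5.0 2.6 3.6
  endloop
 endfacet
 facet normal -0.833 0.241 -0.499
  outer loop
   vertex 2.6 4.6 0.6
   vertex 1.8 0.6 0.0
   vertex 0.2 5.0 4.8
  endloop
 endfacet
 facet normal 0.037 -0.387 0.921
  outer loop
   vertex 0.8 2.2 3.6
   vertex 5.0 2.6 3.6
   vertex 0.2 5.0 4.8
  endloop
 endfacet
 facet normal -0.981 -0.170 -0.094
  outer loop
   vertex 0.8 2.2 3.6
   vertex 0.2 5.0 4.8
   vertex 1.4 0.4 0.6
  endloop
 endfacet
 facet normal 0.081 -0.847 0.525
  outer loop
   vertex 0.8 2.2 3.6
   vertex 1.4 0.4 0.6
   vertex 5.0 2.6 3.6
  endloop
 endfacet
 facet normal 0.181 -0.884 0.431
  outer loop
   vertex 3.4 1.2 1.4
   vertex 5.0 2.6 3.6
   vertex 1.4 0.4 0.6
  endloop
 endfacet
 facet normal 0.388 -0.921 -0.048
  outer loop
   vertex 3.4 1.2 1.4
   vertex 1.4 0.4 0.6
   vertex 1.8 0.6 0.0
  endloop
 endfacet
 facet normal 0.794 0.044 -0.606
  outer loop
   vertex 3.4 1.2 1.4
   vertex 2.6 4.6 0.6
   vertex 5.0 2.6 3.6
  endloop
 endfacet
 facet normal 0.663 -0.020 -0.749
  outer loop
   vertex 3.4 1.2 1.4
   vertex 1.8 0.6 0.0
   vertex 2.6 4.6 0.6
  endloop
 endfacet
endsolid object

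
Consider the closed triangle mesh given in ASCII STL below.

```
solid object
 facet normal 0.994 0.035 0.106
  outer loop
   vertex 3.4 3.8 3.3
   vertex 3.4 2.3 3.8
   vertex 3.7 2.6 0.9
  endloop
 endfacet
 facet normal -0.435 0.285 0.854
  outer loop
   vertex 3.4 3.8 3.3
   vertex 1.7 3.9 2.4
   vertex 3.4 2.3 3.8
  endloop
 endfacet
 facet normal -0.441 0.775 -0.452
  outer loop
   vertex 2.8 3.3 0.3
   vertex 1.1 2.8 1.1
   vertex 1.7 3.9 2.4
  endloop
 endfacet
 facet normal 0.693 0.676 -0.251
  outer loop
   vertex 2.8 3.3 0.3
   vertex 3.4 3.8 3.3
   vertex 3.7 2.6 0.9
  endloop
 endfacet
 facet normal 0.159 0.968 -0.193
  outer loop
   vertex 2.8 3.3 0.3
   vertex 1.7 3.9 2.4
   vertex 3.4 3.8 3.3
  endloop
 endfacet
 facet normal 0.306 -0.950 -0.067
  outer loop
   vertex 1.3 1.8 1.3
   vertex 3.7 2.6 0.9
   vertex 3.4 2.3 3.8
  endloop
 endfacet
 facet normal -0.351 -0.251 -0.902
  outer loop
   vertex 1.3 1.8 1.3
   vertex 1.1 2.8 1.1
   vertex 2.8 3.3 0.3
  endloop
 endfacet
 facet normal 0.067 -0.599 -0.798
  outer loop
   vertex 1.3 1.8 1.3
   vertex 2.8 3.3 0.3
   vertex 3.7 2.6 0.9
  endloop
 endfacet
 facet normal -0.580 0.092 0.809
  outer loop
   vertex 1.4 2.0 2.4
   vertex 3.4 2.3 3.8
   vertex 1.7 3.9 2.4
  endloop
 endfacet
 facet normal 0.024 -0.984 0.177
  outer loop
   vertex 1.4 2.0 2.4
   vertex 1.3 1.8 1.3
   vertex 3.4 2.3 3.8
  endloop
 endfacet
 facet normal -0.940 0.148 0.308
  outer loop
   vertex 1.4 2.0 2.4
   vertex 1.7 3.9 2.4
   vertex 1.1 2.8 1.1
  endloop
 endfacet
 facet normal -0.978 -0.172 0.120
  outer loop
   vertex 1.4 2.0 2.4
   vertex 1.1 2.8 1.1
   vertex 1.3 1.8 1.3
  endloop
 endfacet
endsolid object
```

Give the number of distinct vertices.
8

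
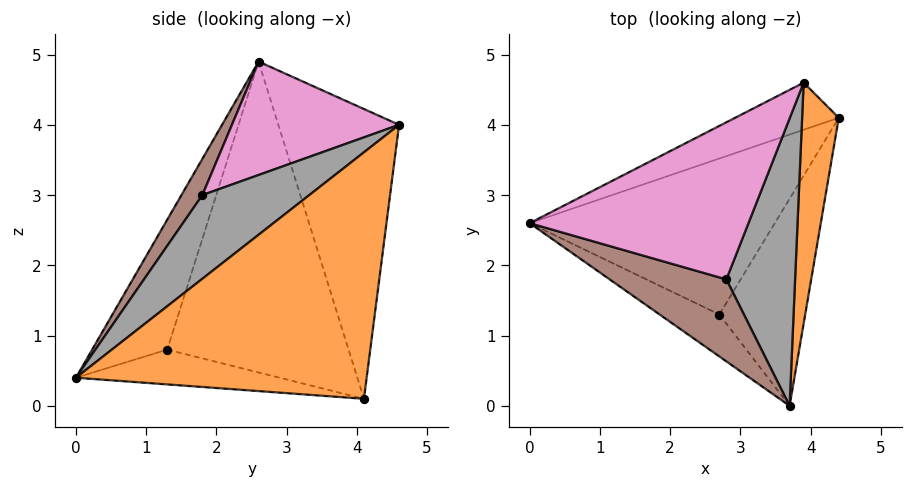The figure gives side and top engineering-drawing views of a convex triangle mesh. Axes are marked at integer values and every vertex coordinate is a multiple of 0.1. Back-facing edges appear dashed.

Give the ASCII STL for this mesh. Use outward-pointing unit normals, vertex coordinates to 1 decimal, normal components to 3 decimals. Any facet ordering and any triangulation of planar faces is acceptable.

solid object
 facet normal -0.481 0.860 -0.172
  outer loop
   vertex 3.9 4.6 4.0
   vertex 4.4 4.1 0.1
   vertex 0.0 2.6 4.9
  endloop
 endfacet
 facet normal 0.977 -0.156 0.145
  outer loop
   vertex 3.9 4.6 4.0
   vertex 3.7 0.0 0.4
   vertex 4.4 4.1 0.1
  endloop
 endfacet
 facet normal -0.747 0.306 -0.589
  outer loop
   vertex 2.7 1.3 0.8
   vertex 0.0 2.6 4.9
   vertex 4.4 4.1 0.1
  endloop
 endfacet
 facet normal -0.789 -0.496 -0.363
  outer loop
   vertex 2.7 1.3 0.8
   vertex 3.7 0.0 0.4
   vertex 0.0 2.6 4.9
  endloop
 endfacet
 facet normal -0.376 -0.004 -0.927
  outer loop
   vertex 2.7 1.3 0.8
   vertex 4.4 4.1 0.1
   vertex 3.7 0.0 0.4
  endloop
 endfacet
 facet normal 0.187 -0.776 0.602
  outer loop
   vertex 2.8 1.8 3.0
   vertex 0.0 2.6 4.9
   vertex 3.7 0.0 0.4
  endloop
 endfacet
 facet normal 0.412 -0.446 0.795
  outer loop
   vertex 2.8 1.8 3.0
   vertex 3.9 4.6 4.0
   vertex 0.0 2.6 4.9
  endloop
 endfacet
 facet normal 0.683 -0.468 0.561
  outer loop
   vertex 2.8 1.8 3.0
   vertex 3.7 0.0 0.4
   vertex 3.9 4.6 4.0
  endloop
 endfacet
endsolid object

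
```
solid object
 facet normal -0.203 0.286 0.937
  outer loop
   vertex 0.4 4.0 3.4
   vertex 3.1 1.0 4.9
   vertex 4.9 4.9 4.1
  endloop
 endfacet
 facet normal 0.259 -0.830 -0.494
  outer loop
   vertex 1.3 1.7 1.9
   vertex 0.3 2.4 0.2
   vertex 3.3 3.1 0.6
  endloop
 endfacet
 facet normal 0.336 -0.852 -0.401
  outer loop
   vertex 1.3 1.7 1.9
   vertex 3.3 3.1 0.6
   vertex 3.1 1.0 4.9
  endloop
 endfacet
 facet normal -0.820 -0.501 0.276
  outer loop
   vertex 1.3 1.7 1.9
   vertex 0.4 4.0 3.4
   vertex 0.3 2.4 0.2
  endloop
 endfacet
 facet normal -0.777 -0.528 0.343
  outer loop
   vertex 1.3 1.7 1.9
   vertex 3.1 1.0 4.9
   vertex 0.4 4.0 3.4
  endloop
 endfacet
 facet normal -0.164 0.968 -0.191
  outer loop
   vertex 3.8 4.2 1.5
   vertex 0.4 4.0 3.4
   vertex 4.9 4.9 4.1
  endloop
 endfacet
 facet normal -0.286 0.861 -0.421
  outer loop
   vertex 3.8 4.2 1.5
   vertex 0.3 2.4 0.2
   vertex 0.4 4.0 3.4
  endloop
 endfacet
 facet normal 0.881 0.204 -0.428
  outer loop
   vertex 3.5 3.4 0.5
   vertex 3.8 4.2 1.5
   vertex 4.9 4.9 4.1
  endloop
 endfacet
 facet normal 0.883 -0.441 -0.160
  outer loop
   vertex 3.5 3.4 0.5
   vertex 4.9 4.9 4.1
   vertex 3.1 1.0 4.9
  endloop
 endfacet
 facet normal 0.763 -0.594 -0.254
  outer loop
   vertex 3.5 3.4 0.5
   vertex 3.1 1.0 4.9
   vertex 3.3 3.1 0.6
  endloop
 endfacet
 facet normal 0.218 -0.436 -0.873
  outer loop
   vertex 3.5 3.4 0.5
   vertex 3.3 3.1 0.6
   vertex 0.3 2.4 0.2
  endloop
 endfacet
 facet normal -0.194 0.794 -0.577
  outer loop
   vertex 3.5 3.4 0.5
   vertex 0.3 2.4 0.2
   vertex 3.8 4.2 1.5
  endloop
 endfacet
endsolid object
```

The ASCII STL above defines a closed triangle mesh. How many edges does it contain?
18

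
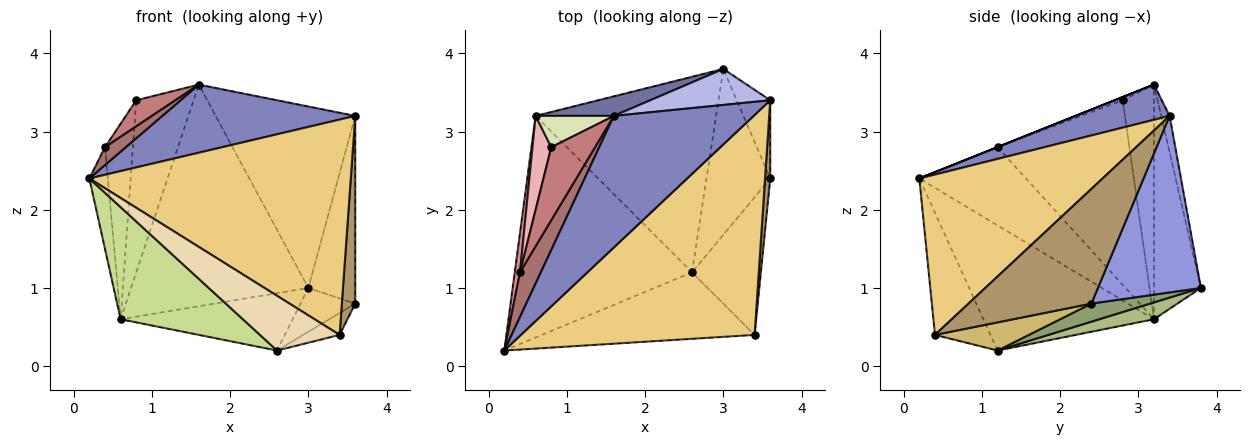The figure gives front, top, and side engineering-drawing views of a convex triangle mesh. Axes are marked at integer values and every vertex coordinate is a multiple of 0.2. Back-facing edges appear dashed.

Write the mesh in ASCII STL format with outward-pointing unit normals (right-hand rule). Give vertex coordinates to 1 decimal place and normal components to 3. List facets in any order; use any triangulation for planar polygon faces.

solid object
 facet normal -0.255 0.963 0.085
  outer loop
   vertex 0.6 3.2 0.6
   vertex 1.6 3.2 3.6
   vertex 3.0 3.8 1.0
  endloop
 endfacet
 facet normal 0.218 -0.449 0.867
  outer loop
   vertex 3.6 3.4 3.2
   vertex 1.6 3.2 3.6
   vertex 0.2 0.2 2.4
  endloop
 endfacet
 facet normal 0.897 0.409 -0.170
  outer loop
   vertex 3.6 3.4 3.2
   vertex 3.6 2.4 0.8
   vertex 3.0 3.8 1.0
  endloop
 endfacet
 facet normal -0.059 0.979 0.194
  outer loop
   vertex 3.6 3.4 3.2
   vertex 3.0 3.8 1.0
   vertex 1.6 3.2 3.6
  endloop
 endfacet
 facet normal 0.264 0.246 -0.933
  outer loop
   vertex 2.6 1.2 0.2
   vertex 3.0 3.8 1.0
   vertex 3.6 2.4 0.8
  endloop
 endfacet
 facet normal 0.089 0.280 -0.956
  outer loop
   vertex 2.6 1.2 0.2
   vertex 0.6 3.2 0.6
   vertex 3.0 3.8 1.0
  endloop
 endfacet
 facet normal -0.533 -0.382 -0.755
  outer loop
   vertex 2.6 1.2 0.2
   vertex 0.2 0.2 2.4
   vertex 0.6 3.2 0.6
  endloop
 endfacet
 facet normal -0.473 0.867 0.158
  outer loop
   vertex 0.8 2.8 3.4
   vertex 1.6 3.2 3.6
   vertex 0.6 3.2 0.6
  endloop
 endfacet
 facet normal 0.993 -0.108 0.045
  outer loop
   vertex 3.4 0.4 0.4
   vertex 3.6 2.4 0.8
   vertex 3.6 3.4 3.2
  endloop
 endfacet
 facet normal 0.375 0.146 -0.916
  outer loop
   vertex 3.4 0.4 0.4
   vertex 2.6 1.2 0.2
   vertex 3.6 2.4 0.8
  endloop
 endfacet
 facet normal 0.440 -0.628 0.642
  outer loop
   vertex 3.4 0.4 0.4
   vertex 3.6 3.4 3.2
   vertex 0.2 0.2 2.4
  endloop
 endfacet
 facet normal -0.405 -0.581 -0.706
  outer loop
   vertex 3.4 0.4 0.4
   vertex 0.2 0.2 2.4
   vertex 2.6 1.2 0.2
  endloop
 endfacet
 facet normal 0.000 -0.371 0.928
  outer loop
   vertex 0.4 1.2 2.8
   vertex 0.2 0.2 2.4
   vertex 1.6 3.2 3.6
  endloop
 endfacet
 facet normal -0.067 -0.336 0.940
  outer loop
   vertex 0.4 1.2 2.8
   vertex 1.6 3.2 3.6
   vertex 0.8 2.8 3.4
  endloop
 endfacet
 facet normal -0.983 0.170 0.066
  outer loop
   vertex 0.4 1.2 2.8
   vertex 0.6 3.2 0.6
   vertex 0.2 0.2 2.4
  endloop
 endfacet
 facet normal -0.973 0.206 0.099
  outer loop
   vertex 0.4 1.2 2.8
   vertex 0.8 2.8 3.4
   vertex 0.6 3.2 0.6
  endloop
 endfacet
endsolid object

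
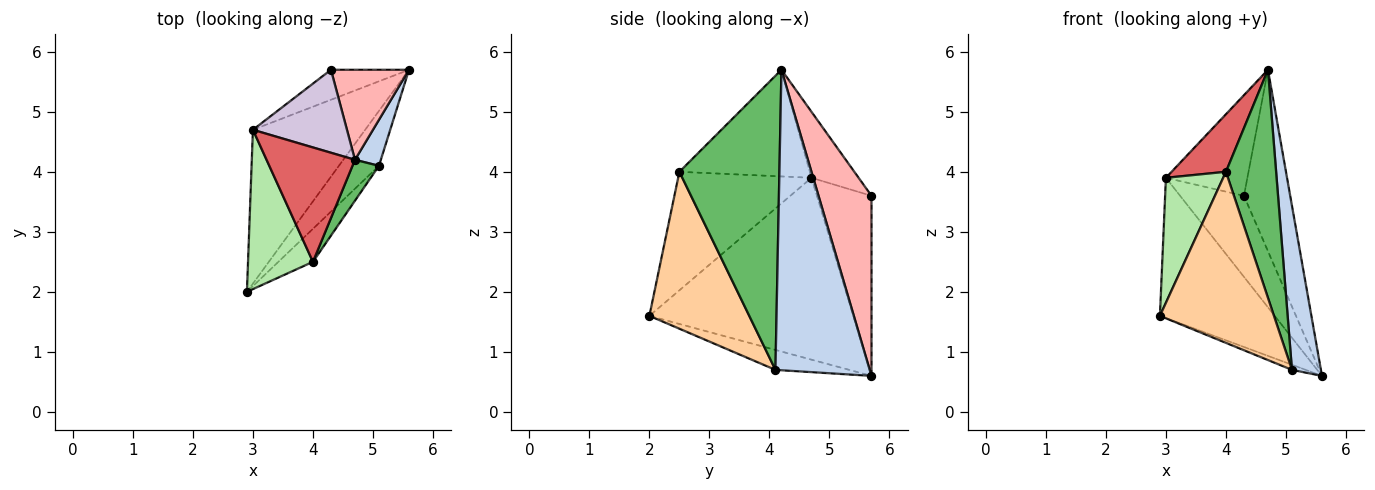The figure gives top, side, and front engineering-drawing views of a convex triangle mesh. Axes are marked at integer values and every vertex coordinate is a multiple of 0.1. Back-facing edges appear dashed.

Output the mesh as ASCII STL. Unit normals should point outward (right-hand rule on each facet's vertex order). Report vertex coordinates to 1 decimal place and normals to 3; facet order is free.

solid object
 facet normal -0.444 0.083 -0.892
  outer loop
   vertex 5.1 4.1 0.7
   vertex 2.9 2.0 1.6
   vertex 5.6 5.7 0.6
  endloop
 endfacet
 facet normal 0.953 -0.293 0.082
  outer loop
   vertex 5.1 4.1 0.7
   vertex 5.6 5.7 0.6
   vertex 4.7 4.2 5.7
  endloop
 endfacet
 facet normal -0.767 0.432 -0.474
  outer loop
   vertex 3.0 4.7 3.9
   vertex 5.6 5.7 0.6
   vertex 2.9 2.0 1.6
  endloop
 endfacet
 facet normal 0.652 -0.745 -0.144
  outer loop
   vertex 4.0 2.5 4.0
   vertex 2.9 2.0 1.6
   vertex 5.1 4.1 0.7
  endloop
 endfacet
 facet normal 0.891 -0.447 0.080
  outer loop
   vertex 4.0 2.5 4.0
   vertex 5.1 4.1 0.7
   vertex 4.7 4.2 5.7
  endloop
 endfacet
 facet normal -0.821 -0.353 0.450
  outer loop
   vertex 4.0 2.5 4.0
   vertex 3.0 4.7 3.9
   vertex 2.9 2.0 1.6
  endloop
 endfacet
 facet normal -0.733 -0.306 0.608
  outer loop
   vertex 4.0 2.5 4.0
   vertex 4.7 4.2 5.7
   vertex 3.0 4.7 3.9
  endloop
 endfacet
 facet normal 0.716 0.625 0.310
  outer loop
   vertex 4.3 5.7 3.6
   vertex 4.7 4.2 5.7
   vertex 5.6 5.7 0.6
  endloop
 endfacet
 facet normal -0.625 0.732 -0.271
  outer loop
   vertex 4.3 5.7 3.6
   vertex 5.6 5.7 0.6
   vertex 3.0 4.7 3.9
  endloop
 endfacet
 facet normal -0.408 0.704 0.581
  outer loop
   vertex 4.3 5.7 3.6
   vertex 3.0 4.7 3.9
   vertex 4.7 4.2 5.7
  endloop
 endfacet
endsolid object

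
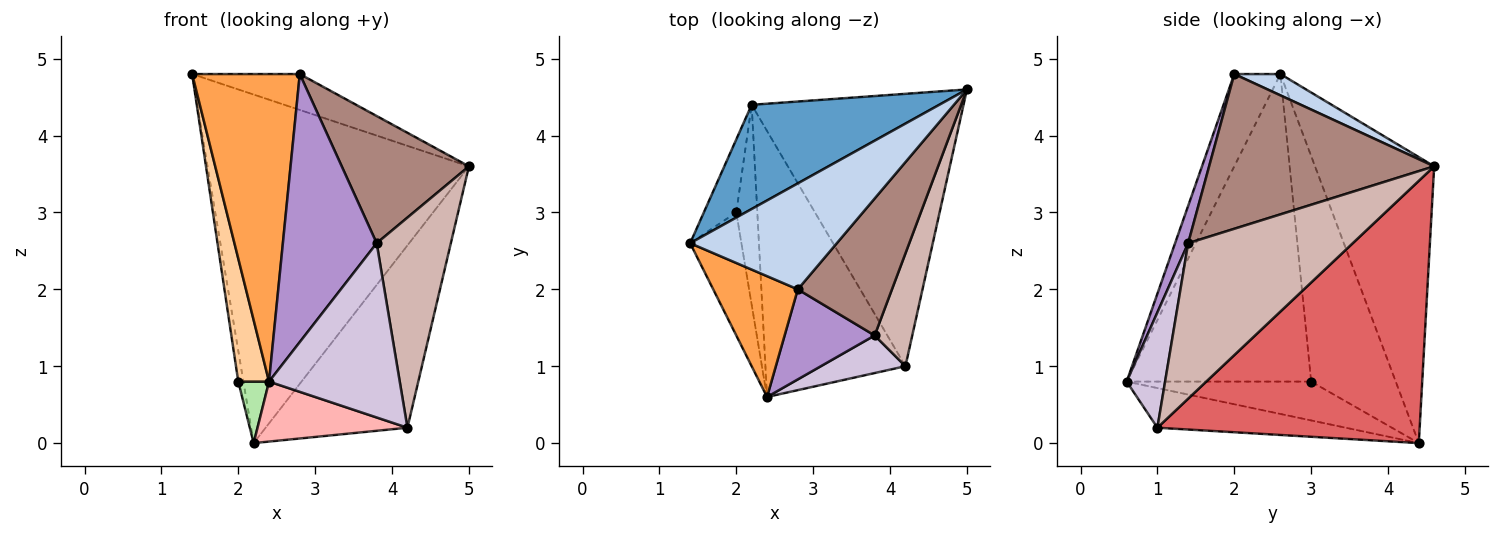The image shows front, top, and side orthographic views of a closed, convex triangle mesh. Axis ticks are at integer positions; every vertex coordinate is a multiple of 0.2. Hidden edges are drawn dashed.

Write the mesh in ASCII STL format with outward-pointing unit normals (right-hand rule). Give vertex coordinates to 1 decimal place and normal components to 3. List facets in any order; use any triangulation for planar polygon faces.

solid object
 facet normal -0.400 0.878 0.263
  outer loop
   vertex 2.2 4.4 0.0
   vertex 1.4 2.6 4.8
   vertex 5.0 4.6 3.6
  endloop
 endfacet
 facet normal 0.136 0.318 0.938
  outer loop
   vertex 2.8 2.0 4.8
   vertex 5.0 4.6 3.6
   vertex 1.4 2.6 4.8
  endloop
 endfacet
 facet normal -0.371 -0.865 0.340
  outer loop
   vertex 2.8 2.0 4.8
   vertex 1.4 2.6 4.8
   vertex 2.4 0.6 0.8
  endloop
 endfacet
 facet normal -0.973 -0.162 -0.162
  outer loop
   vertex 2.0 3.0 0.8
   vertex 2.4 0.6 0.8
   vertex 1.4 2.6 4.8
  endloop
 endfacet
 facet normal -0.988 0.060 -0.142
  outer loop
   vertex 2.0 3.0 0.8
   vertex 1.4 2.6 4.8
   vertex 2.2 4.4 0.0
  endloop
 endfacet
 facet normal -0.870 -0.145 -0.471
  outer loop
   vertex 2.0 3.0 0.8
   vertex 2.2 4.4 0.0
   vertex 2.4 0.6 0.8
  endloop
 endfacet
 facet normal 0.717 0.388 -0.579
  outer loop
   vertex 4.2 1.0 0.2
   vertex 2.2 4.4 0.0
   vertex 5.0 4.6 3.6
  endloop
 endfacet
 facet normal -0.266 -0.212 -0.940
  outer loop
   vertex 4.2 1.0 0.2
   vertex 2.4 0.6 0.8
   vertex 2.2 4.4 0.0
  endloop
 endfacet
 facet normal 0.131 -0.940 0.316
  outer loop
   vertex 3.8 1.4 2.6
   vertex 2.8 2.0 4.8
   vertex 2.4 0.6 0.8
  endloop
 endfacet
 facet normal 0.276 -0.939 0.203
  outer loop
   vertex 3.8 1.4 2.6
   vertex 2.4 0.6 0.8
   vertex 4.2 1.0 0.2
  endloop
 endfacet
 facet normal 0.769 -0.435 0.468
  outer loop
   vertex 3.8 1.4 2.6
   vertex 5.0 4.6 3.6
   vertex 2.8 2.0 4.8
  endloop
 endfacet
 facet normal 0.890 -0.401 0.215
  outer loop
   vertex 3.8 1.4 2.6
   vertex 4.2 1.0 0.2
   vertex 5.0 4.6 3.6
  endloop
 endfacet
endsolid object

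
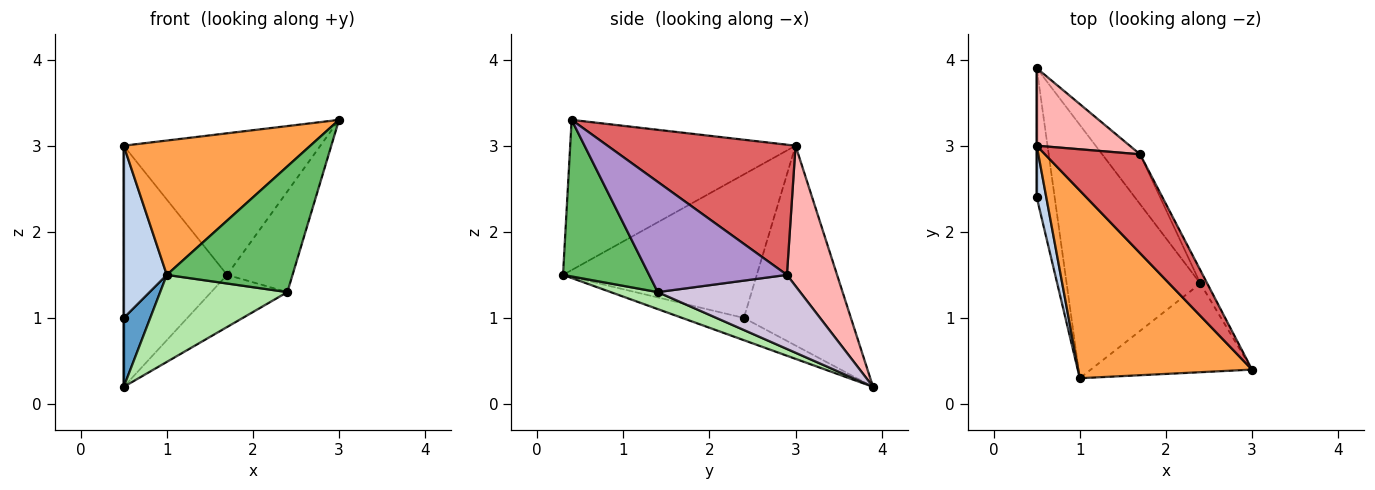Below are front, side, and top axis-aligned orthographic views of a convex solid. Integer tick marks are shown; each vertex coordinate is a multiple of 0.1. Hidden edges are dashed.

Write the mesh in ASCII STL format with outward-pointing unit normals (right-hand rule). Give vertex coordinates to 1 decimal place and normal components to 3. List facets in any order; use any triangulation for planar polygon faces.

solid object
 facet normal -0.738 -0.317 -0.595
  outer loop
   vertex 0.5 3.9 0.2
   vertex 1.0 0.3 1.5
   vertex 0.5 2.4 1.0
  endloop
 endfacet
 facet normal -0.974 -0.216 0.065
  outer loop
   vertex 0.5 3.0 3.0
   vertex 0.5 2.4 1.0
   vertex 1.0 0.3 1.5
  endloop
 endfacet
 facet normal -0.575 -0.476 0.665
  outer loop
   vertex 0.5 3.0 3.0
   vertex 1.0 0.3 1.5
   vertex 3.0 0.4 3.3
  endloop
 endfacet
 facet normal -1.000 0.000 0.000
  outer loop
   vertex 0.5 3.0 3.0
   vertex 0.5 3.9 0.2
   vertex 0.5 2.4 1.0
  endloop
 endfacet
 facet normal 0.488 -0.713 -0.503
  outer loop
   vertex 2.4 1.4 1.3
   vertex 3.0 0.4 3.3
   vertex 1.0 0.3 1.5
  endloop
 endfacet
 facet normal 0.119 -0.323 -0.939
  outer loop
   vertex 2.4 1.4 1.3
   vertex 1.0 0.3 1.5
   vertex 0.5 3.9 0.2
  endloop
 endfacet
 facet normal 0.617 0.645 0.451
  outer loop
   vertex 1.7 2.9 1.5
   vertex 0.5 3.0 3.0
   vertex 3.0 0.4 3.3
  endloop
 endfacet
 facet normal 0.419 0.864 0.278
  outer loop
   vertex 1.7 2.9 1.5
   vertex 0.5 3.9 0.2
   vertex 0.5 3.0 3.0
  endloop
 endfacet
 facet normal 0.902 0.428 -0.056
  outer loop
   vertex 1.7 2.9 1.5
   vertex 3.0 0.4 3.3
   vertex 2.4 1.4 1.3
  endloop
 endfacet
 facet normal 0.804 0.430 -0.411
  outer loop
   vertex 1.7 2.9 1.5
   vertex 2.4 1.4 1.3
   vertex 0.5 3.9 0.2
  endloop
 endfacet
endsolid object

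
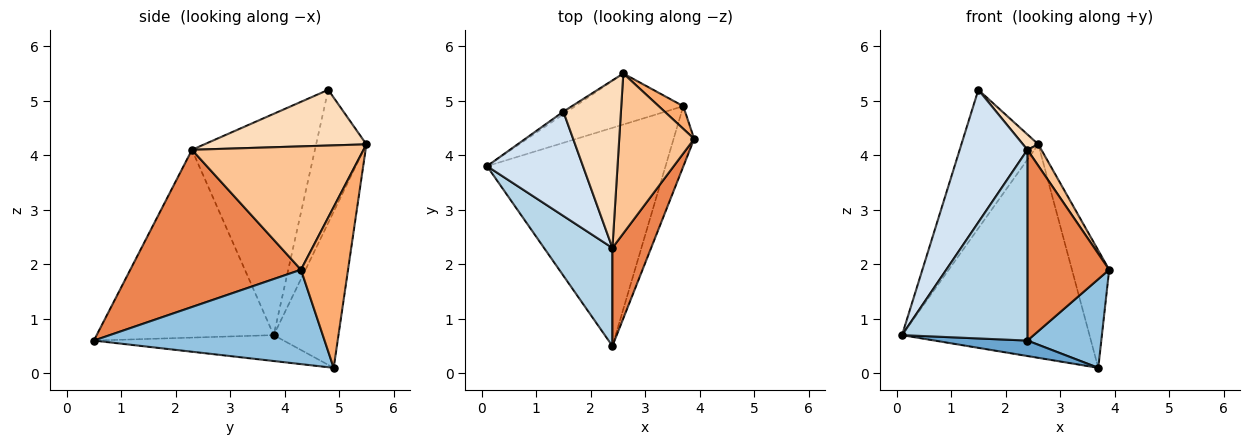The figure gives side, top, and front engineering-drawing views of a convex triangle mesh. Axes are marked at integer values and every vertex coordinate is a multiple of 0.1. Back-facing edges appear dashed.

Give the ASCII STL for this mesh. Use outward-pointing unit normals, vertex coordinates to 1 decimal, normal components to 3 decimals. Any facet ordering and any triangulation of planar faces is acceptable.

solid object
 facet normal -0.143 -0.070 -0.987
  outer loop
   vertex 3.7 4.9 0.1
   vertex 2.4 0.5 0.6
   vertex 0.1 3.8 0.7
  endloop
 endfacet
 facet normal 0.933 -0.299 -0.203
  outer loop
   vertex 3.7 4.9 0.1
   vertex 3.9 4.3 1.9
   vertex 2.4 0.5 0.6
  endloop
 endfacet
 facet normal -0.782 -0.554 0.285
  outer loop
   vertex 2.4 2.3 4.1
   vertex 0.1 3.8 0.7
   vertex 2.4 0.5 0.6
  endloop
 endfacet
 facet normal -0.819 -0.451 0.355
  outer loop
   vertex 2.4 2.3 4.1
   vertex 1.5 4.8 5.2
   vertex 0.1 3.8 0.7
  endloop
 endfacet
 facet normal 0.880 -0.422 0.217
  outer loop
   vertex 2.4 2.3 4.1
   vertex 2.4 0.5 0.6
   vertex 3.9 4.3 1.9
  endloop
 endfacet
 facet normal 0.779 0.616 0.119
  outer loop
   vertex 2.6 5.5 4.2
   vertex 3.9 4.3 1.9
   vertex 3.7 4.9 0.1
  endloop
 endfacet
 facet normal 0.852 -0.069 0.518
  outer loop
   vertex 2.6 5.5 4.2
   vertex 2.4 2.3 4.1
   vertex 3.9 4.3 1.9
  endloop
 endfacet
 facet normal 0.694 -0.066 0.717
  outer loop
   vertex 2.6 5.5 4.2
   vertex 1.5 4.8 5.2
   vertex 2.4 2.3 4.1
  endloop
 endfacet
 facet normal -0.547 0.837 -0.016
  outer loop
   vertex 2.6 5.5 4.2
   vertex 0.1 3.8 0.7
   vertex 1.5 4.8 5.2
  endloop
 endfacet
 facet normal -0.318 0.922 -0.220
  outer loop
   vertex 2.6 5.5 4.2
   vertex 3.7 4.9 0.1
   vertex 0.1 3.8 0.7
  endloop
 endfacet
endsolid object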